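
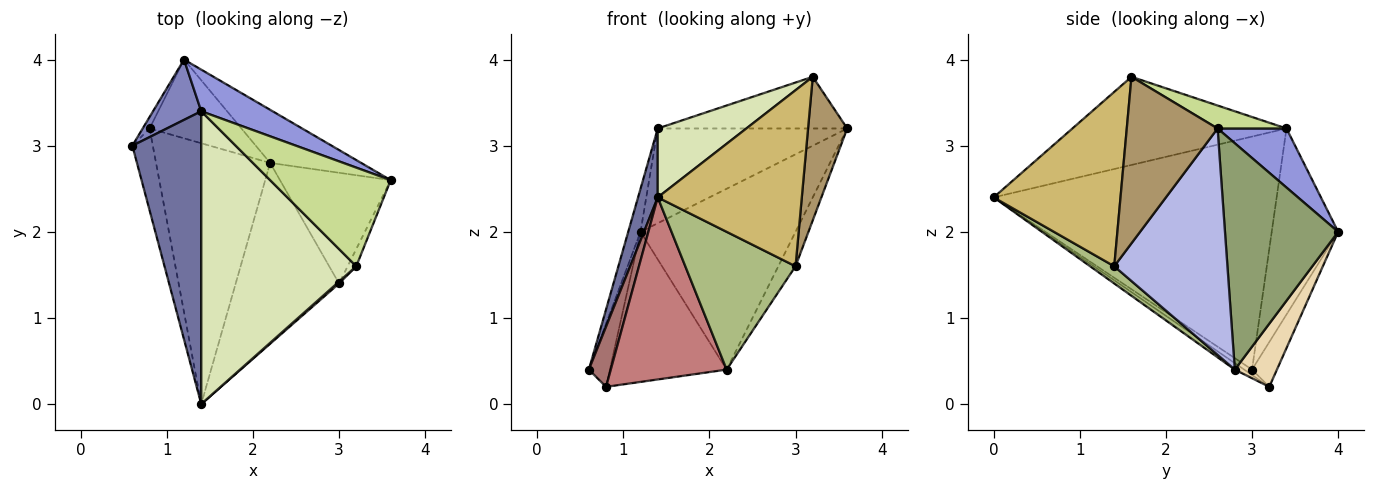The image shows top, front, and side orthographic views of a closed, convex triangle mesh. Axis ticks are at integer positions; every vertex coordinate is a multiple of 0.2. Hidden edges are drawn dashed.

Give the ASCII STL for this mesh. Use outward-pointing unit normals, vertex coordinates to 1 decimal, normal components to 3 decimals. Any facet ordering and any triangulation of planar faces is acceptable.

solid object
 facet normal -0.957 -0.067 0.283
  outer loop
   vertex 1.4 3.4 3.2
   vertex 0.6 3.0 0.4
   vertex 1.4 0.0 2.4
  endloop
 endfacet
 facet normal -0.953 0.176 0.247
  outer loop
   vertex 1.4 3.4 3.2
   vertex 1.2 4.0 2.0
   vertex 0.6 3.0 0.4
  endloop
 endfacet
 facet normal 0.316 0.869 0.382
  outer loop
   vertex 1.4 3.4 3.2
   vertex 3.6 2.6 3.2
   vertex 1.2 4.0 2.0
  endloop
 endfacet
 facet normal 0.890 0.135 -0.435
  outer loop
   vertex 2.2 2.8 0.4
   vertex 3.6 2.6 3.2
   vertex 3.0 1.4 1.6
  endloop
 endfacet
 facet normal 0.574 0.786 -0.231
  outer loop
   vertex 2.2 2.8 0.4
   vertex 1.2 4.0 2.0
   vertex 3.6 2.6 3.2
  endloop
 endfacet
 facet normal 0.131 -0.601 -0.789
  outer loop
   vertex 2.2 2.8 0.4
   vertex 3.0 1.4 1.6
   vertex 1.4 0.0 2.4
  endloop
 endfacet
 facet normal 0.166 0.458 0.873
  outer loop
   vertex 3.2 1.6 3.8
   vertex 3.6 2.6 3.2
   vertex 1.4 3.4 3.2
  endloop
 endfacet
 facet normal -0.484 -0.200 0.852
  outer loop
   vertex 3.2 1.6 3.8
   vertex 1.4 3.4 3.2
   vertex 1.4 0.0 2.4
  endloop
 endfacet
 facet normal 0.917 -0.395 -0.047
  outer loop
   vertex 3.2 1.6 3.8
   vertex 3.0 1.4 1.6
   vertex 3.6 2.6 3.2
  endloop
 endfacet
 facet normal 0.661 -0.751 0.008
  outer loop
   vertex 3.2 1.6 3.8
   vertex 1.4 0.0 2.4
   vertex 3.0 1.4 1.6
  endloop
 endfacet
 facet normal -0.758 0.642 -0.117
  outer loop
   vertex 0.8 3.2 0.2
   vertex 0.6 3.0 0.4
   vertex 1.2 4.0 2.0
  endloop
 endfacet
 facet normal 0.304 0.844 -0.443
  outer loop
   vertex 0.8 3.2 0.2
   vertex 1.2 4.0 2.0
   vertex 2.2 2.8 0.4
  endloop
 endfacet
 facet normal -0.207 -0.580 -0.788
  outer loop
   vertex 0.8 3.2 0.2
   vertex 1.4 0.0 2.4
   vertex 0.6 3.0 0.4
  endloop
 endfacet
 facet normal -0.046 -0.572 -0.819
  outer loop
   vertex 0.8 3.2 0.2
   vertex 2.2 2.8 0.4
   vertex 1.4 0.0 2.4
  endloop
 endfacet
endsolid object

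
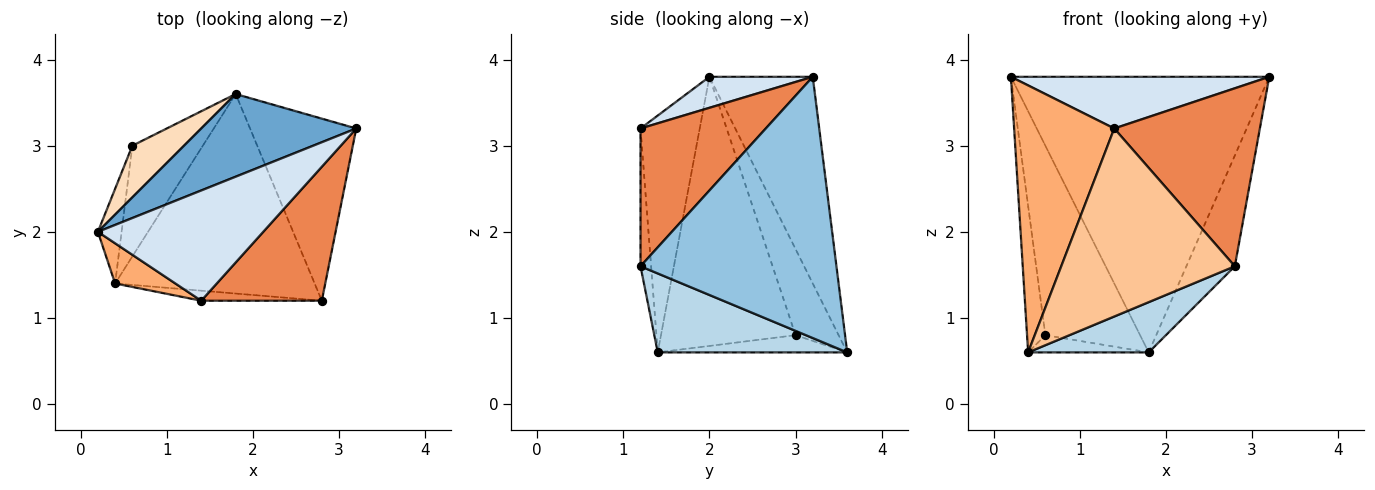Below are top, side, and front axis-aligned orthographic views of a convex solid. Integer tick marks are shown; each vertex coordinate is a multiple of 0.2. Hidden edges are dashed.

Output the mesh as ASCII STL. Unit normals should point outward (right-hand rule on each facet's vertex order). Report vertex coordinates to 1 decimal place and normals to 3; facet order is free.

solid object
 facet normal -0.358 0.894 0.268
  outer loop
   vertex 1.8 3.6 0.6
   vertex 0.2 2.0 3.8
   vertex 3.2 3.2 3.8
  endloop
 endfacet
 facet normal 0.903 0.223 -0.367
  outer loop
   vertex 1.8 3.6 0.6
   vertex 3.2 3.2 3.8
   vertex 2.8 1.2 1.6
  endloop
 endfacet
 facet normal 0.358 -0.228 -0.905
  outer loop
   vertex 0.4 1.4 0.6
   vertex 1.8 3.6 0.6
   vertex 2.8 1.2 1.6
  endloop
 endfacet
 facet normal 0.167 -0.418 0.893
  outer loop
   vertex 1.4 1.2 3.2
   vertex 3.2 3.2 3.8
   vertex 0.2 2.0 3.8
  endloop
 endfacet
 facet normal 0.566 -0.658 0.496
  outer loop
   vertex 1.4 1.2 3.2
   vertex 2.8 1.2 1.6
   vertex 3.2 3.2 3.8
  endloop
 endfacet
 facet normal -0.505 -0.854 0.128
  outer loop
   vertex 1.4 1.2 3.2
   vertex 0.2 2.0 3.8
   vertex 0.4 1.4 0.6
  endloop
 endfacet
 facet normal -0.061 -0.997 -0.053
  outer loop
   vertex 1.4 1.2 3.2
   vertex 0.4 1.4 0.6
   vertex 2.8 1.2 1.6
  endloop
 endfacet
 facet normal -0.402 0.884 0.241
  outer loop
   vertex 0.6 3.0 0.8
   vertex 0.2 2.0 3.8
   vertex 1.8 3.6 0.6
  endloop
 endfacet
 facet normal -0.987 0.134 -0.087
  outer loop
   vertex 0.6 3.0 0.8
   vertex 0.4 1.4 0.6
   vertex 0.2 2.0 3.8
  endloop
 endfacet
 facet normal -0.235 0.149 -0.960
  outer loop
   vertex 0.6 3.0 0.8
   vertex 1.8 3.6 0.6
   vertex 0.4 1.4 0.6
  endloop
 endfacet
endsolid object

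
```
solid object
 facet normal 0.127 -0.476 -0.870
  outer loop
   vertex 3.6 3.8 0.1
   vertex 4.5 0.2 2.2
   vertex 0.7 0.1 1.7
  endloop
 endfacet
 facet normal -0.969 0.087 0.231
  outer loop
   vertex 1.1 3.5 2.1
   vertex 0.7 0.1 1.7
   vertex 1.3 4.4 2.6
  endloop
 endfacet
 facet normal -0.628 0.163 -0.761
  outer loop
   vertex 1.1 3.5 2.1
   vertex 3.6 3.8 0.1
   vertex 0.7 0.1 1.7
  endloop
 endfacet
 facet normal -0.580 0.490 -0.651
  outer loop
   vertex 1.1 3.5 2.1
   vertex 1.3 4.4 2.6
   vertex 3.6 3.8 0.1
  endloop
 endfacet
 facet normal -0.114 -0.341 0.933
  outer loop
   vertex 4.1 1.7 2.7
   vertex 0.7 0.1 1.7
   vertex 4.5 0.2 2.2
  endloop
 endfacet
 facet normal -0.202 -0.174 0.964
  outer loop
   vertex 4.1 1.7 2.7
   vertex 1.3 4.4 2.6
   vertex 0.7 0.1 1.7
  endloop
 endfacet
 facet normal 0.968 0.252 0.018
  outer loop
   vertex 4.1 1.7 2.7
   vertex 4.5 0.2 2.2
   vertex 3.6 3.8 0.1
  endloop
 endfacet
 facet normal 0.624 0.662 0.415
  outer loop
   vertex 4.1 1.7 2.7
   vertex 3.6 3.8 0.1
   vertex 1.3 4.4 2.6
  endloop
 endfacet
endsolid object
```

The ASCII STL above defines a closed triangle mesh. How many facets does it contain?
8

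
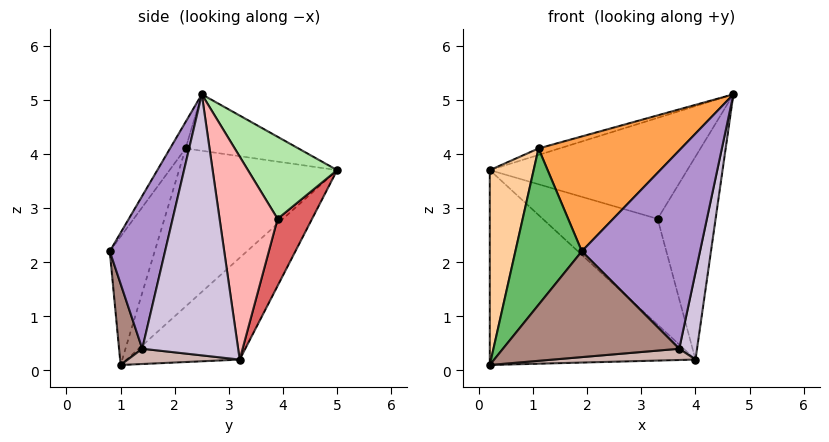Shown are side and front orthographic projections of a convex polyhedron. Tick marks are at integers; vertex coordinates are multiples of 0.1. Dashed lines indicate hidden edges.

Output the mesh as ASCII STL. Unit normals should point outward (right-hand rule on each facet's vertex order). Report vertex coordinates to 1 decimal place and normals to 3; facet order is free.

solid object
 facet normal -0.345 0.628 -0.698
  outer loop
   vertex 4.0 3.2 0.2
   vertex 0.2 1.0 0.1
   vertex 0.2 5.0 3.7
  endloop
 endfacet
 facet normal -0.271 0.050 0.961
  outer loop
   vertex 1.1 2.2 4.1
   vertex 4.7 2.5 5.1
   vertex 0.2 5.0 3.7
  endloop
 endfacet
 facet normal -0.089 -0.819 0.566
  outer loop
   vertex 1.1 2.2 4.1
   vertex 1.9 0.8 2.2
   vertex 4.7 2.5 5.1
  endloop
 endfacet
 facet normal -0.924 -0.256 0.285
  outer loop
   vertex 1.1 2.2 4.1
   vertex 0.2 5.0 3.7
   vertex 0.2 1.0 0.1
  endloop
 endfacet
 facet normal -0.525 -0.776 0.351
  outer loop
   vertex 1.1 2.2 4.1
   vertex 0.2 1.0 0.1
   vertex 1.9 0.8 2.2
  endloop
 endfacet
 facet normal 0.394 0.872 0.291
  outer loop
   vertex 3.3 3.9 2.8
   vertex 0.2 5.0 3.7
   vertex 4.7 2.5 5.1
  endloop
 endfacet
 facet normal 0.283 0.943 -0.178
  outer loop
   vertex 3.3 3.9 2.8
   vertex 4.0 3.2 0.2
   vertex 0.2 5.0 3.7
  endloop
 endfacet
 facet normal 0.707 0.707 0.000
  outer loop
   vertex 3.3 3.9 2.8
   vertex 4.7 2.5 5.1
   vertex 4.0 3.2 0.2
  endloop
 endfacet
 facet normal 0.421 -0.899 0.121
  outer loop
   vertex 3.7 1.4 0.4
   vertex 4.7 2.5 5.1
   vertex 1.9 0.8 2.2
  endloop
 endfacet
 facet normal 0.970 -0.180 -0.164
  outer loop
   vertex 3.7 1.4 0.4
   vertex 4.0 3.2 0.2
   vertex 4.7 2.5 5.1
  endloop
 endfacet
 facet normal 0.128 -0.972 -0.196
  outer loop
   vertex 3.7 1.4 0.4
   vertex 1.9 0.8 2.2
   vertex 0.2 1.0 0.1
  endloop
 endfacet
 facet normal 0.099 -0.126 -0.987
  outer loop
   vertex 3.7 1.4 0.4
   vertex 0.2 1.0 0.1
   vertex 4.0 3.2 0.2
  endloop
 endfacet
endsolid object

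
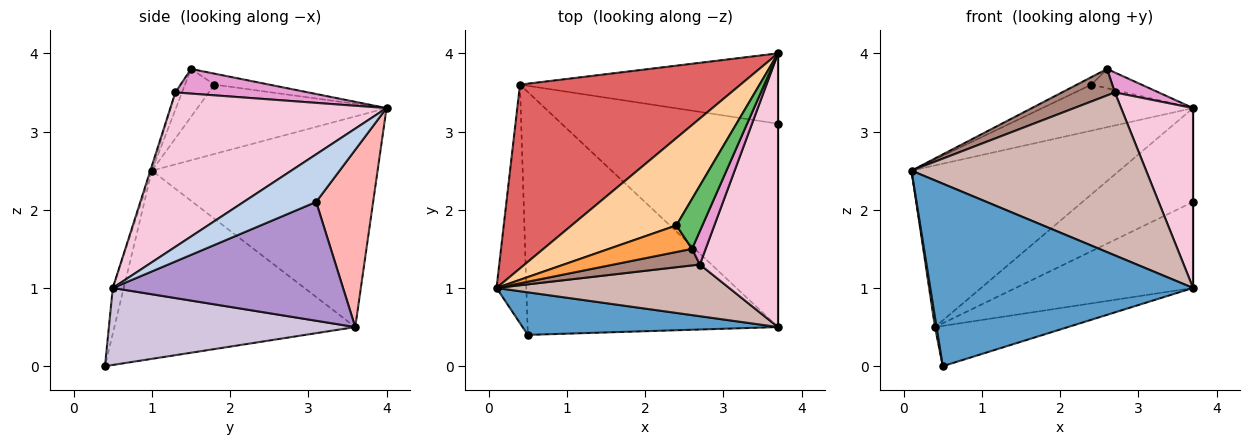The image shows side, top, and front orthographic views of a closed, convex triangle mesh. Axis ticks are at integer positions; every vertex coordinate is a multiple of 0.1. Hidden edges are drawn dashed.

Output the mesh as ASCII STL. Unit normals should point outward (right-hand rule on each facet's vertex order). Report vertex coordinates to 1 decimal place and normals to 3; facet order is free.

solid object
 facet normal -0.041 -0.973 0.227
  outer loop
   vertex 3.7 0.5 1.0
   vertex 0.1 1.0 2.5
   vertex 0.5 0.4 0.0
  endloop
 endfacet
 facet normal 1.000 0.000 0.000
  outer loop
   vertex 3.7 0.5 1.0
   vertex 3.7 3.1 2.1
   vertex 3.7 4.0 3.3
  endloop
 endfacet
 facet normal -0.485 0.238 0.842
  outer loop
   vertex 2.4 1.8 3.6
   vertex 0.1 1.0 2.5
   vertex 2.6 1.5 3.8
  endloop
 endfacet
 facet normal -0.505 0.403 0.763
  outer loop
   vertex 2.4 1.8 3.6
   vertex 3.7 4.0 3.3
   vertex 0.1 1.0 2.5
  endloop
 endfacet
 facet normal -0.366 0.335 0.868
  outer loop
   vertex 2.4 1.8 3.6
   vertex 2.6 1.5 3.8
   vertex 3.7 4.0 3.3
  endloop
 endfacet
 facet normal -0.988 -0.006 -0.156
  outer loop
   vertex 0.4 3.6 0.5
   vertex 0.5 0.4 0.0
   vertex 0.1 1.0 2.5
  endloop
 endfacet
 facet normal -0.583 0.537 0.610
  outer loop
   vertex 0.4 3.6 0.5
   vertex 0.1 1.0 2.5
   vertex 3.7 4.0 3.3
  endloop
 endfacet
 facet normal 0.381 0.740 -0.555
  outer loop
   vertex 0.4 3.6 0.5
   vertex 3.7 4.0 3.3
   vertex 3.7 3.1 2.1
  endloop
 endfacet
 facet normal 0.451 0.348 -0.822
  outer loop
   vertex 0.4 3.6 0.5
   vertex 3.7 3.1 2.1
   vertex 3.7 0.5 1.0
  endloop
 endfacet
 facet normal 0.290 0.157 -0.944
  outer loop
   vertex 0.4 3.6 0.5
   vertex 3.7 0.5 1.0
   vertex 0.5 0.4 0.0
  endloop
 endfacet
 facet normal -0.105 -0.843 0.527
  outer loop
   vertex 2.7 1.3 3.5
   vertex 2.6 1.5 3.8
   vertex 0.1 1.0 2.5
  endloop
 endfacet
 facet normal -0.006 -0.953 0.302
  outer loop
   vertex 2.7 1.3 3.5
   vertex 0.1 1.0 2.5
   vertex 3.7 0.5 1.0
  endloop
 endfacet
 facet normal 0.841 -0.277 0.465
  outer loop
   vertex 2.7 1.3 3.5
   vertex 3.7 4.0 3.3
   vertex 2.6 1.5 3.8
  endloop
 endfacet
 facet normal 0.855 -0.285 0.433
  outer loop
   vertex 2.7 1.3 3.5
   vertex 3.7 0.5 1.0
   vertex 3.7 4.0 3.3
  endloop
 endfacet
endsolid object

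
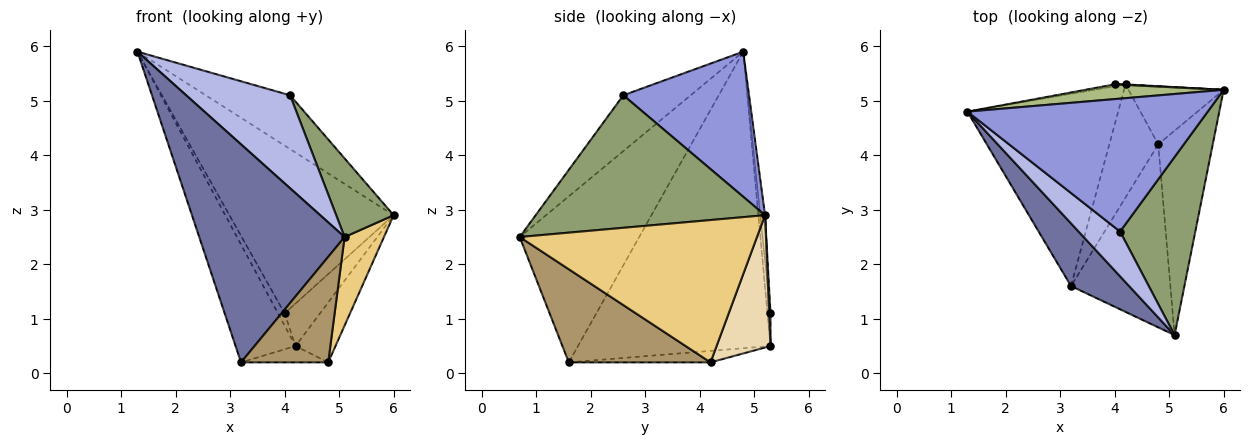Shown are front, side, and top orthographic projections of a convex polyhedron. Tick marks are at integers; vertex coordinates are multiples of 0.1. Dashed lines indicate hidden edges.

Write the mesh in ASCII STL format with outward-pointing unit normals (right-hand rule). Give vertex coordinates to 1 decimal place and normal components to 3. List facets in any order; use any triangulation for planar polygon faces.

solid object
 facet normal -0.620 -0.754 0.217
  outer loop
   vertex 3.2 1.6 0.2
   vertex 5.1 0.7 2.5
   vertex 1.3 4.8 5.9
  endloop
 endfacet
 facet normal -0.859 0.268 -0.437
  outer loop
   vertex 3.2 1.6 0.2
   vertex 1.3 4.8 5.9
   vertex 4.2 5.3 0.5
  endloop
 endfacet
 facet normal 0.488 0.327 0.809
  outer loop
   vertex 4.1 2.6 5.1
   vertex 6.0 5.2 2.9
   vertex 1.3 4.8 5.9
  endloop
 endfacet
 facet normal -0.504 -0.778 0.375
  outer loop
   vertex 4.1 2.6 5.1
   vertex 1.3 4.8 5.9
   vertex 5.1 0.7 2.5
  endloop
 endfacet
 facet normal 0.850 -0.213 0.482
  outer loop
   vertex 4.1 2.6 5.1
   vertex 5.1 0.7 2.5
   vertex 6.0 5.2 2.9
  endloop
 endfacet
 facet normal -0.029 0.996 0.087
  outer loop
   vertex 4.0 5.3 1.1
   vertex 1.3 4.8 5.9
   vertex 6.0 5.2 2.9
  endloop
 endfacet
 facet normal -0.410 0.902 -0.137
  outer loop
   vertex 4.0 5.3 1.1
   vertex 4.2 5.3 0.5
   vertex 1.3 4.8 5.9
  endloop
 endfacet
 facet normal 0.038 0.999 0.013
  outer loop
   vertex 4.0 5.3 1.1
   vertex 6.0 5.2 2.9
   vertex 4.2 5.3 0.5
  endloop
 endfacet
 facet normal 0.630 -0.388 -0.672
  outer loop
   vertex 4.8 4.2 0.2
   vertex 5.1 0.7 2.5
   vertex 3.2 1.6 0.2
  endloop
 endfacet
 facet normal -0.226 0.139 -0.964
  outer loop
   vertex 4.8 4.2 0.2
   vertex 3.2 1.6 0.2
   vertex 4.2 5.3 0.5
  endloop
 endfacet
 facet normal 0.923 -0.153 -0.353
  outer loop
   vertex 4.8 4.2 0.2
   vertex 6.0 5.2 2.9
   vertex 5.1 0.7 2.5
  endloop
 endfacet
 facet normal 0.696 0.516 -0.500
  outer loop
   vertex 4.8 4.2 0.2
   vertex 4.2 5.3 0.5
   vertex 6.0 5.2 2.9
  endloop
 endfacet
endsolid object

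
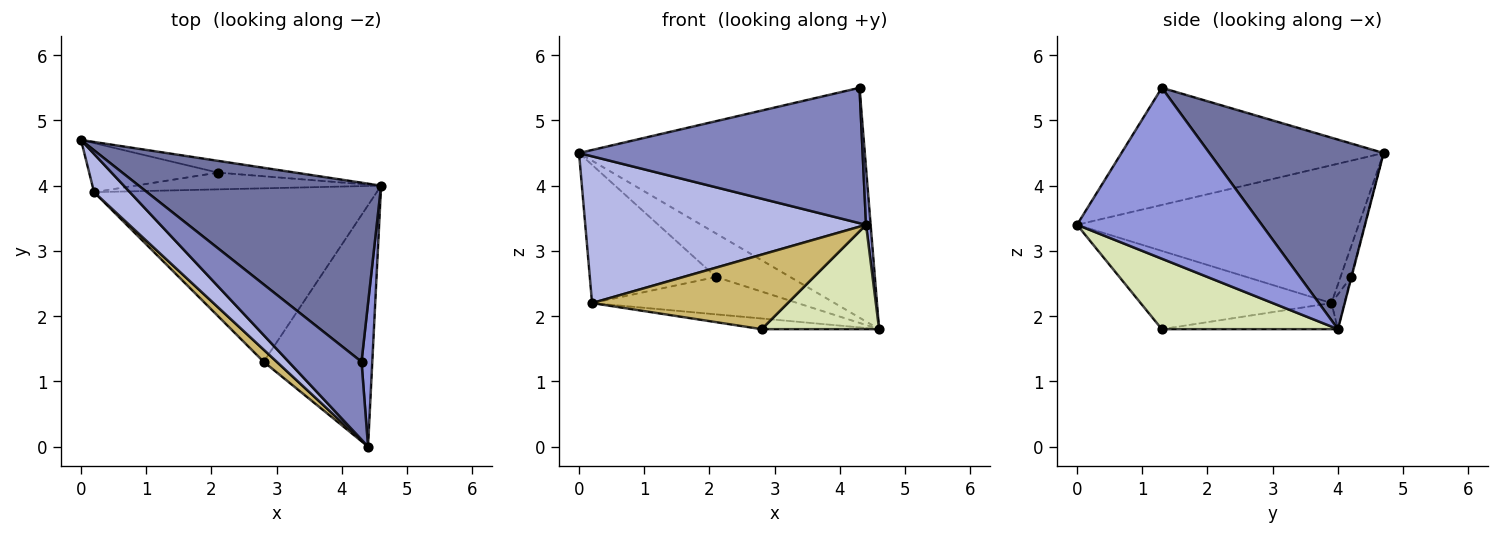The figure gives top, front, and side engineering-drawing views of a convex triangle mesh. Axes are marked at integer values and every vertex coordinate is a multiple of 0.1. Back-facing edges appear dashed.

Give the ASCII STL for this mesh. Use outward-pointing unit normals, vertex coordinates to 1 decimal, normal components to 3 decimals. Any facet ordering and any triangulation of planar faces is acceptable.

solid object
 facet normal 0.433 0.711 0.554
  outer loop
   vertex 4.3 1.3 5.5
   vertex 4.6 4.0 1.8
   vertex 0.0 4.7 4.5
  endloop
 endfacet
 facet normal -0.625 -0.676 0.389
  outer loop
   vertex 4.3 1.3 5.5
   vertex 0.0 4.7 4.5
   vertex 4.4 0.0 3.4
  endloop
 endfacet
 facet normal 0.998 -0.025 0.063
  outer loop
   vertex 4.3 1.3 5.5
   vertex 4.4 0.0 3.4
   vertex 4.6 4.0 1.8
  endloop
 endfacet
 facet normal -0.696 -0.694 0.181
  outer loop
   vertex 0.2 3.9 2.2
   vertex 4.4 0.0 3.4
   vertex 0.0 4.7 4.5
  endloop
 endfacet
 facet normal -0.006 0.965 -0.261
  outer loop
   vertex 2.1 4.2 2.6
   vertex 0.0 4.7 4.5
   vertex 4.6 4.0 1.8
  endloop
 endfacet
 facet normal -0.078 0.939 -0.334
  outer loop
   vertex 2.1 4.2 2.6
   vertex 0.2 3.9 2.2
   vertex 0.0 4.7 4.5
  endloop
 endfacet
 facet normal -0.058 0.911 -0.408
  outer loop
   vertex 2.1 4.2 2.6
   vertex 4.6 4.0 1.8
   vertex 0.2 3.9 2.2
  endloop
 endfacet
 facet normal 0.512 -0.341 -0.789
  outer loop
   vertex 2.8 1.3 1.8
   vertex 4.6 4.0 1.8
   vertex 4.4 0.0 3.4
  endloop
 endfacet
 facet normal -0.092 0.061 -0.994
  outer loop
   vertex 2.8 1.3 1.8
   vertex 0.2 3.9 2.2
   vertex 4.6 4.0 1.8
  endloop
 endfacet
 facet normal -0.693 -0.711 0.116
  outer loop
   vertex 2.8 1.3 1.8
   vertex 4.4 0.0 3.4
   vertex 0.2 3.9 2.2
  endloop
 endfacet
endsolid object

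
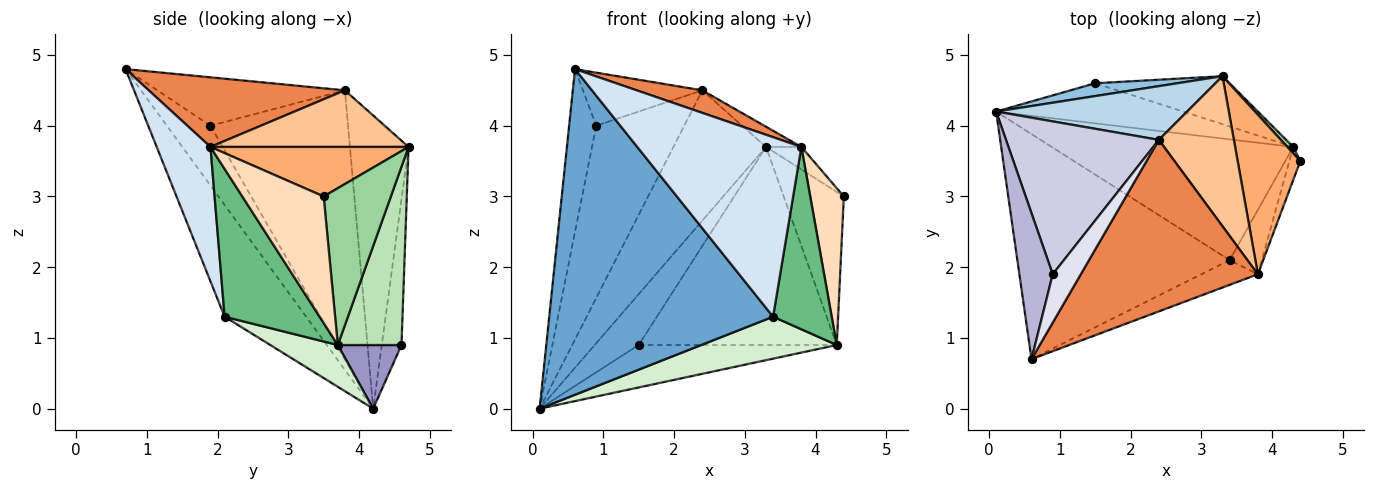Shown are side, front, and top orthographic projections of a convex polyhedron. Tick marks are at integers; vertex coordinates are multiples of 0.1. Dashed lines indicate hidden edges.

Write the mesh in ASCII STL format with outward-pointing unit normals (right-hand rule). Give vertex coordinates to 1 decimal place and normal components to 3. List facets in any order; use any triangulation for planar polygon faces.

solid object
 facet normal -0.287 -0.788 -0.545
  outer loop
   vertex 3.4 2.1 1.3
   vertex 0.6 0.7 4.8
   vertex 0.1 4.2 0.0
  endloop
 endfacet
 facet normal -0.398 0.889 0.224
  outer loop
   vertex 1.5 4.6 0.9
   vertex 0.1 4.2 0.0
   vertex 3.3 4.7 3.7
  endloop
 endfacet
 facet normal -0.505 0.798 0.329
  outer loop
   vertex 2.4 3.8 4.5
   vertex 3.3 4.7 3.7
   vertex 0.1 4.2 0.0
  endloop
 endfacet
 facet normal 0.309 -0.942 -0.130
  outer loop
   vertex 3.8 1.9 3.7
   vertex 0.6 0.7 4.8
   vertex 3.4 2.1 1.3
  endloop
 endfacet
 facet normal 0.363 -0.121 0.924
  outer loop
   vertex 3.8 1.9 3.7
   vertex 2.4 3.8 4.5
   vertex 0.6 0.7 4.8
  endloop
 endfacet
 facet normal 0.616 0.110 0.780
  outer loop
   vertex 3.8 1.9 3.7
   vertex 4.4 3.5 3.0
   vertex 3.3 4.7 3.7
  endloop
 endfacet
 facet normal 0.599 0.107 0.794
  outer loop
   vertex 3.8 1.9 3.7
   vertex 3.3 4.7 3.7
   vertex 2.4 3.8 4.5
  endloop
 endfacet
 facet normal 0.921 -0.381 -0.080
  outer loop
   vertex 4.3 3.7 0.9
   vertex 4.4 3.5 3.0
   vertex 3.8 1.9 3.7
  endloop
 endfacet
 facet normal 0.837 -0.516 -0.182
  outer loop
   vertex 4.3 3.7 0.9
   vertex 3.8 1.9 3.7
   vertex 3.4 2.1 1.3
  endloop
 endfacet
 facet normal 0.745 0.667 0.028
  outer loop
   vertex 4.3 3.7 0.9
   vertex 3.3 4.7 3.7
   vertex 4.4 3.5 3.0
  endloop
 endfacet
 facet normal 0.298 0.928 -0.225
  outer loop
   vertex 4.3 3.7 0.9
   vertex 1.5 4.6 0.9
   vertex 3.3 4.7 3.7
  endloop
 endfacet
 facet normal 0.161 -0.324 -0.932
  outer loop
   vertex 4.3 3.7 0.9
   vertex 3.4 2.1 1.3
   vertex 0.1 4.2 0.0
  endloop
 endfacet
 facet normal 0.228 0.708 -0.669
  outer loop
   vertex 4.3 3.7 0.9
   vertex 0.1 4.2 0.0
   vertex 1.5 4.6 0.9
  endloop
 endfacet
 facet normal -0.768 0.477 0.428
  outer loop
   vertex 0.9 1.9 4.0
   vertex 0.1 4.2 0.0
   vertex 0.6 0.7 4.8
  endloop
 endfacet
 facet normal -0.760 0.486 0.432
  outer loop
   vertex 0.9 1.9 4.0
   vertex 2.4 3.8 4.5
   vertex 0.1 4.2 0.0
  endloop
 endfacet
 facet normal -0.758 0.482 0.440
  outer loop
   vertex 0.9 1.9 4.0
   vertex 0.6 0.7 4.8
   vertex 2.4 3.8 4.5
  endloop
 endfacet
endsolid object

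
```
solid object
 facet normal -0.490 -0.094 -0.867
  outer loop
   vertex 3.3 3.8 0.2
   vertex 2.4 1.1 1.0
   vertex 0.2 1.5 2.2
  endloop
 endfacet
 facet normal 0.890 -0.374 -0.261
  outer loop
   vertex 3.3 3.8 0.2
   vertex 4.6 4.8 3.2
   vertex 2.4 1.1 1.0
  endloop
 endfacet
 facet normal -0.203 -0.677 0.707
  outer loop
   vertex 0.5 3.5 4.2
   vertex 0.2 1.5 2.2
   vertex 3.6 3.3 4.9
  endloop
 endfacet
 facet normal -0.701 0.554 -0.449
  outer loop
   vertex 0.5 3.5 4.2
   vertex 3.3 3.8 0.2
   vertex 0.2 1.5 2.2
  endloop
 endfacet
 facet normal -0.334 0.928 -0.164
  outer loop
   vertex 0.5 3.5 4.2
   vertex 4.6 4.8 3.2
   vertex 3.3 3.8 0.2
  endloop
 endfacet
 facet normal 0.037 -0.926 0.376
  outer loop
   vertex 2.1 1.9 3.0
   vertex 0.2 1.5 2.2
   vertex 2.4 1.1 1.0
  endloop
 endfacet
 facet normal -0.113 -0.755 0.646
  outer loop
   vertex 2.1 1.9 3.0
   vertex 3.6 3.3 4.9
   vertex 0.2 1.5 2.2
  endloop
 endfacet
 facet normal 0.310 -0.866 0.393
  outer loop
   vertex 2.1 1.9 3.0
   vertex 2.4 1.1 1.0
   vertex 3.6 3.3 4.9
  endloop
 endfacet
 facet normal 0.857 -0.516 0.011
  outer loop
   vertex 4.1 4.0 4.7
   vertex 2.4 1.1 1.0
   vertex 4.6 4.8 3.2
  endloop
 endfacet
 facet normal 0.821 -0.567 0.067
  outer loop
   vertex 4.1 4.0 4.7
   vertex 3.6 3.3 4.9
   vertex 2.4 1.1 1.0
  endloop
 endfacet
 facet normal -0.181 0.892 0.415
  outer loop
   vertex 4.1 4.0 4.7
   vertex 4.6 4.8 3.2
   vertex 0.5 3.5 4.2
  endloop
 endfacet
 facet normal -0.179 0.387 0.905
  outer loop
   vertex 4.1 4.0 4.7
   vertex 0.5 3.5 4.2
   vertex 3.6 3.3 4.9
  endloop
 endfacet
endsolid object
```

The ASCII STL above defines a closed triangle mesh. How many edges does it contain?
18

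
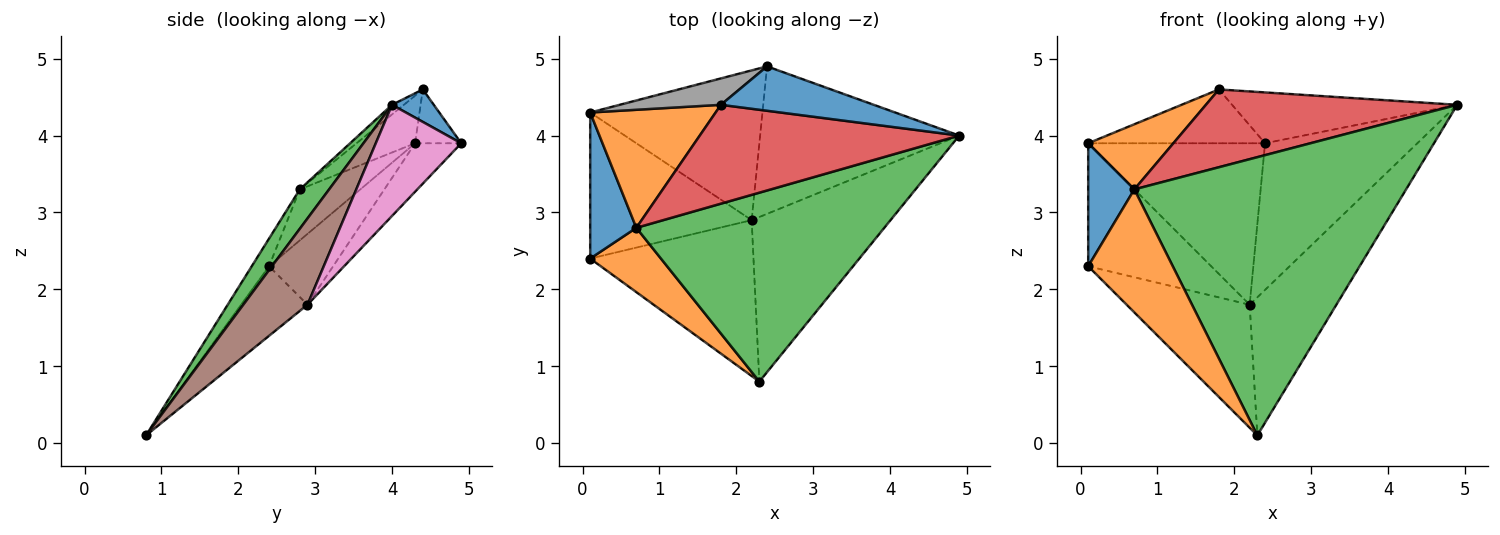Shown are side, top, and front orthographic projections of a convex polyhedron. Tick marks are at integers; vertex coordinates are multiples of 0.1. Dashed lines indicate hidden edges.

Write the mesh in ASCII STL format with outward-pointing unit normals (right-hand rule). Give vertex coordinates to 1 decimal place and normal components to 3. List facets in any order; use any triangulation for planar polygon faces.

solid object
 facet normal 0.138 0.746 0.651
  outer loop
   vertex 1.8 4.4 4.6
   vertex 4.9 4.0 4.4
   vertex 2.4 4.9 3.9
  endloop
 endfacet
 facet normal -0.178 -0.872 0.456
  outer loop
   vertex 0.7 2.8 3.3
   vertex 0.1 2.4 2.3
   vertex 2.3 0.8 0.1
  endloop
 endfacet
 facet normal 0.089 -0.824 0.559
  outer loop
   vertex 0.7 2.8 3.3
   vertex 2.3 0.8 0.1
   vertex 4.9 4.0 4.4
  endloop
 endfacet
 facet normal -0.029 -0.618 0.785
  outer loop
   vertex 0.7 2.8 3.3
   vertex 4.9 4.0 4.4
   vertex 1.8 4.4 4.6
  endloop
 endfacet
 facet normal -0.317 0.588 -0.744
  outer loop
   vertex 2.2 2.9 1.8
   vertex 2.3 0.8 0.1
   vertex 0.1 2.4 2.3
  endloop
 endfacet
 facet normal 0.430 0.580 -0.692
  outer loop
   vertex 2.2 2.9 1.8
   vertex 4.9 4.0 4.4
   vertex 2.3 0.8 0.1
  endloop
 endfacet
 facet normal 0.368 0.656 -0.659
  outer loop
   vertex 2.2 2.9 1.8
   vertex 2.4 4.9 3.9
   vertex 4.9 4.0 4.4
  endloop
 endfacet
 facet normal -0.228 0.874 0.429
  outer loop
   vertex 0.1 4.3 3.9
   vertex 1.8 4.4 4.6
   vertex 2.4 4.9 3.9
  endloop
 endfacet
 facet normal -0.318 0.611 -0.725
  outer loop
   vertex 0.1 4.3 3.9
   vertex 2.2 2.9 1.8
   vertex 0.1 2.4 2.3
  endloop
 endfacet
 facet normal -0.188 0.720 -0.668
  outer loop
   vertex 0.1 4.3 3.9
   vertex 2.4 4.9 3.9
   vertex 2.2 2.9 1.8
  endloop
 endfacet
 facet normal -0.646 -0.492 0.584
  outer loop
   vertex 0.1 4.3 3.9
   vertex 0.1 2.4 2.3
   vertex 0.7 2.8 3.3
  endloop
 endfacet
 facet normal -0.315 -0.458 0.831
  outer loop
   vertex 0.1 4.3 3.9
   vertex 0.7 2.8 3.3
   vertex 1.8 4.4 4.6
  endloop
 endfacet
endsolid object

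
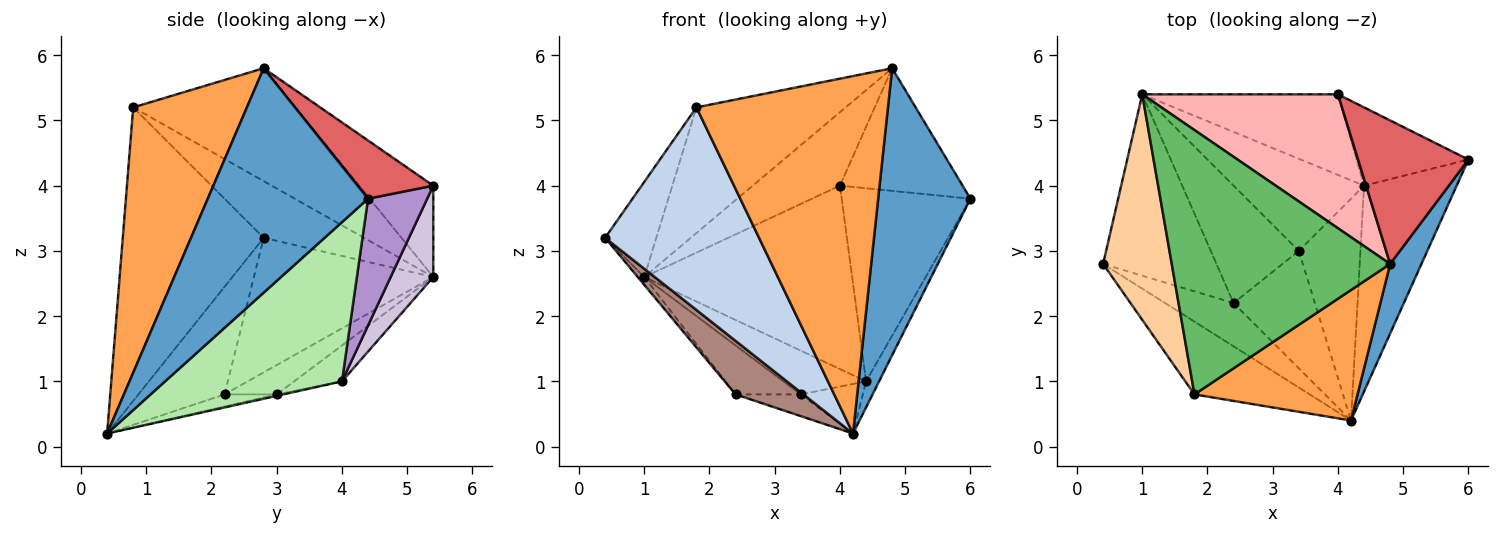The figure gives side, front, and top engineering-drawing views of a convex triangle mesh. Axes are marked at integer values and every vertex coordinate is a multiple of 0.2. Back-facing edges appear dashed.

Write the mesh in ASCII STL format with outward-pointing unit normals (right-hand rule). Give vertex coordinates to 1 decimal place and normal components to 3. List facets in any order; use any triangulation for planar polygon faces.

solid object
 facet normal 0.860 -0.495 0.120
  outer loop
   vertex 4.8 2.8 5.8
   vertex 4.2 0.4 0.2
   vertex 6.0 4.4 3.8
  endloop
 endfacet
 facet normal -0.653 -0.713 -0.256
  outer loop
   vertex 1.8 0.8 5.2
   vertex 0.4 2.8 3.2
   vertex 4.2 0.4 0.2
  endloop
 endfacet
 facet normal 0.487 -0.820 0.299
  outer loop
   vertex 1.8 0.8 5.2
   vertex 4.2 0.4 0.2
   vertex 4.8 2.8 5.8
  endloop
 endfacet
 facet normal -0.606 0.309 0.733
  outer loop
   vertex 1.0 5.4 2.6
   vertex 0.4 2.8 3.2
   vertex 1.8 0.8 5.2
  endloop
 endfacet
 facet normal -0.423 0.389 0.818
  outer loop
   vertex 1.0 5.4 2.6
   vertex 1.8 0.8 5.2
   vertex 4.8 2.8 5.8
  endloop
 endfacet
 facet normal 0.863 0.064 -0.502
  outer loop
   vertex 4.4 4.0 1.0
   vertex 6.0 4.4 3.8
   vertex 4.2 0.4 0.2
  endloop
 endfacet
 facet normal 0.372 0.603 0.706
  outer loop
   vertex 4.0 5.4 4.0
   vertex 4.8 2.8 5.8
   vertex 6.0 4.4 3.8
  endloop
 endfacet
 facet normal -0.379 0.445 0.811
  outer loop
   vertex 4.0 5.4 4.0
   vertex 1.0 5.4 2.6
   vertex 4.8 2.8 5.8
  endloop
 endfacet
 facet normal 0.392 0.853 -0.346
  outer loop
   vertex 4.0 5.4 4.0
   vertex 6.0 4.4 3.8
   vertex 4.4 4.0 1.0
  endloop
 endfacet
 facet normal 0.184 0.900 -0.395
  outer loop
   vertex 4.0 5.4 4.0
   vertex 4.4 4.0 1.0
   vertex 1.0 5.4 2.6
  endloop
 endfacet
 facet normal -0.703 -0.554 -0.447
  outer loop
   vertex 2.4 2.2 0.8
   vertex 4.2 0.4 0.2
   vertex 0.4 2.8 3.2
  endloop
 endfacet
 facet normal -0.764 0.028 -0.644
  outer loop
   vertex 2.4 2.2 0.8
   vertex 0.4 2.8 3.2
   vertex 1.0 5.4 2.6
  endloop
 endfacet
 facet normal -0.241 0.416 -0.877
  outer loop
   vertex 3.4 3.0 0.8
   vertex 1.0 5.4 2.6
   vertex 4.4 4.0 1.0
  endloop
 endfacet
 facet normal -0.294 0.368 -0.882
  outer loop
   vertex 3.4 3.0 0.8
   vertex 2.4 2.2 0.8
   vertex 1.0 5.4 2.6
  endloop
 endfacet
 facet normal -0.023 0.218 -0.976
  outer loop
   vertex 3.4 3.0 0.8
   vertex 4.4 4.0 1.0
   vertex 4.2 0.4 0.2
  endloop
 endfacet
 facet normal -0.144 0.180 -0.973
  outer loop
   vertex 3.4 3.0 0.8
   vertex 4.2 0.4 0.2
   vertex 2.4 2.2 0.8
  endloop
 endfacet
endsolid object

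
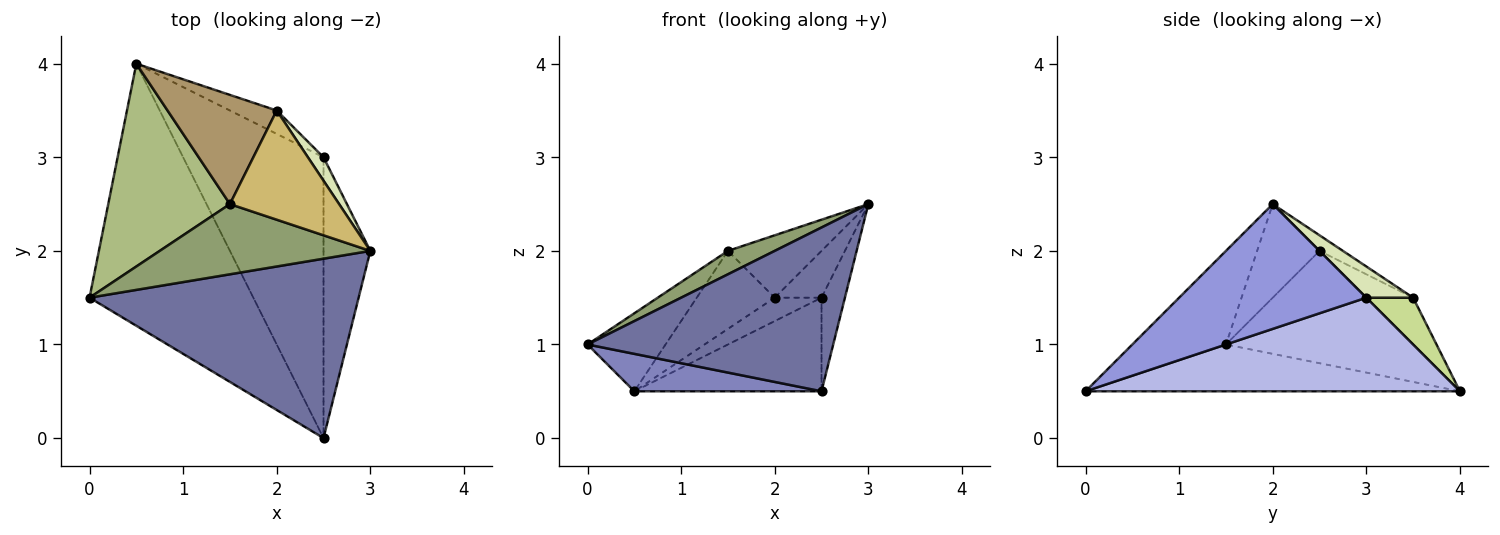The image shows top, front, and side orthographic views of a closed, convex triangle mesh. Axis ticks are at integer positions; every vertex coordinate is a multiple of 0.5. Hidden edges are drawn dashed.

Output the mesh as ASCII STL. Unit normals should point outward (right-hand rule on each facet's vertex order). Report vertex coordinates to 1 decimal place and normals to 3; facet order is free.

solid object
 facet normal -0.249 -0.653 0.715
  outer loop
   vertex 2.5 0.0 0.5
   vertex 3.0 2.0 2.5
   vertex 0.0 1.5 1.0
  endloop
 endfacet
 facet normal -0.272 -0.136 -0.953
  outer loop
   vertex 2.5 0.0 0.5
   vertex 0.0 1.5 1.0
   vertex 0.5 4.0 0.5
  endloop
 endfacet
 facet normal 0.930 0.116 -0.349
  outer loop
   vertex 2.5 3.0 1.5
   vertex 3.0 2.0 2.5
   vertex 2.5 0.0 0.5
  endloop
 endfacet
 facet normal 0.535 0.267 -0.802
  outer loop
   vertex 2.5 3.0 1.5
   vertex 2.5 0.0 0.5
   vertex 0.5 4.0 0.5
  endloop
 endfacet
 facet normal -0.389 -0.291 0.874
  outer loop
   vertex 1.5 2.5 2.0
   vertex 0.0 1.5 1.0
   vertex 3.0 2.0 2.5
  endloop
 endfacet
 facet normal -0.653 0.272 0.707
  outer loop
   vertex 1.5 2.5 2.0
   vertex 0.5 4.0 0.5
   vertex 0.0 1.5 1.0
  endloop
 endfacet
 facet normal 0.577 0.577 -0.577
  outer loop
   vertex 2.0 3.5 1.5
   vertex 2.5 3.0 1.5
   vertex 0.5 4.0 0.5
  endloop
 endfacet
 facet normal 0.667 0.667 0.333
  outer loop
   vertex 2.0 3.5 1.5
   vertex 3.0 2.0 2.5
   vertex 2.5 3.0 1.5
  endloop
 endfacet
 facet normal -0.329 0.549 0.768
  outer loop
   vertex 2.0 3.5 1.5
   vertex 0.5 4.0 0.5
   vertex 1.5 2.5 2.0
  endloop
 endfacet
 facet normal -0.123 0.492 0.862
  outer loop
   vertex 2.0 3.5 1.5
   vertex 1.5 2.5 2.0
   vertex 3.0 2.0 2.5
  endloop
 endfacet
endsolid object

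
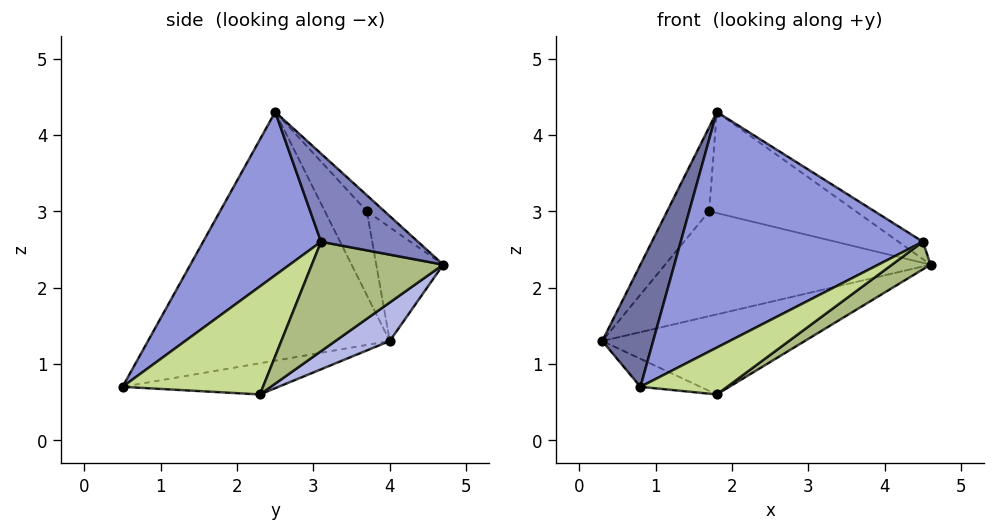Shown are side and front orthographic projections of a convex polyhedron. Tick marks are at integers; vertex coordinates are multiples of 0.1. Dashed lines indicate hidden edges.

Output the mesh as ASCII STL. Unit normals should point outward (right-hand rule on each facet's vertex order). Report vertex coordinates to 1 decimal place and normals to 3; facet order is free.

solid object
 facet normal -0.913 -0.192 0.360
  outer loop
   vertex 1.8 2.5 4.3
   vertex 0.3 4.0 1.3
   vertex 0.8 0.5 0.7
  endloop
 endfacet
 facet normal 0.508 0.128 0.852
  outer loop
   vertex 4.5 3.1 2.6
   vertex 4.6 4.7 2.3
   vertex 1.8 2.5 4.3
  endloop
 endfacet
 facet normal 0.409 -0.841 0.354
  outer loop
   vertex 4.5 3.1 2.6
   vertex 1.8 2.5 4.3
   vertex 0.8 0.5 0.7
  endloop
 endfacet
 facet normal 0.126 0.471 -0.873
  outer loop
   vertex 1.8 2.3 0.6
   vertex 0.3 4.0 1.3
   vertex 4.6 4.7 2.3
  endloop
 endfacet
 facet normal -0.307 0.118 -0.944
  outer loop
   vertex 1.8 2.3 0.6
   vertex 0.8 0.5 0.7
   vertex 0.3 4.0 1.3
  endloop
 endfacet
 facet normal 0.620 -0.182 -0.764
  outer loop
   vertex 1.8 2.3 0.6
   vertex 4.6 4.7 2.3
   vertex 4.5 3.1 2.6
  endloop
 endfacet
 facet normal 0.620 -0.383 -0.685
  outer loop
   vertex 1.8 2.3 0.6
   vertex 4.5 3.1 2.6
   vertex 0.8 0.5 0.7
  endloop
 endfacet
 facet normal -0.229 0.909 0.349
  outer loop
   vertex 1.7 3.7 3.0
   vertex 4.6 4.7 2.3
   vertex 0.3 4.0 1.3
  endloop
 endfacet
 facet normal -0.577 0.577 0.577
  outer loop
   vertex 1.7 3.7 3.0
   vertex 0.3 4.0 1.3
   vertex 1.8 2.5 4.3
  endloop
 endfacet
 facet normal -0.087 0.729 0.679
  outer loop
   vertex 1.7 3.7 3.0
   vertex 1.8 2.5 4.3
   vertex 4.6 4.7 2.3
  endloop
 endfacet
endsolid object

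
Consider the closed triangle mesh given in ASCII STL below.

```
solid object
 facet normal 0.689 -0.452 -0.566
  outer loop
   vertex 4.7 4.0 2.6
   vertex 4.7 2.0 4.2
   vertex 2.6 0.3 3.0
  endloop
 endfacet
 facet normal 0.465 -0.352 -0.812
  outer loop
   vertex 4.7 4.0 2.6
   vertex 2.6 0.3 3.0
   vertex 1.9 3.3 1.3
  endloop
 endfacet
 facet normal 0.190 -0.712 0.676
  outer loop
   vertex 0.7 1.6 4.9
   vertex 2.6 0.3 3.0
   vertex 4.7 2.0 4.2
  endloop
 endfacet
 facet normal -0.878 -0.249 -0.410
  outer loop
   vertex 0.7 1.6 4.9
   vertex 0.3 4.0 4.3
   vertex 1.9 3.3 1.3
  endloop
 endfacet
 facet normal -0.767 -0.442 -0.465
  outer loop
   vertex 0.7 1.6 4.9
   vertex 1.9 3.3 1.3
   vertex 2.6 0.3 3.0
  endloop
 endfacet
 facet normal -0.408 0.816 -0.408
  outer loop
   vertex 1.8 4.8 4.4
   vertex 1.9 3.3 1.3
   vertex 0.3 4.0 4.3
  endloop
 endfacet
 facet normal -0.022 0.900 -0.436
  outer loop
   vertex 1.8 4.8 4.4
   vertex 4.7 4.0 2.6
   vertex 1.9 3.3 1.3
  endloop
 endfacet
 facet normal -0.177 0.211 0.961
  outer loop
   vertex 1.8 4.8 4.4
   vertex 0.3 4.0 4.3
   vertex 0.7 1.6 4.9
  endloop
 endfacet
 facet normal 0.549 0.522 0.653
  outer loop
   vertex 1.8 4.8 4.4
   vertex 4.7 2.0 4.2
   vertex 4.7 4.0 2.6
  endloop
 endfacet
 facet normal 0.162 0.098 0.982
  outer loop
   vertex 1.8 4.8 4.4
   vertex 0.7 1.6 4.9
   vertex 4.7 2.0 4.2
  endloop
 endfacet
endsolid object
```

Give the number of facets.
10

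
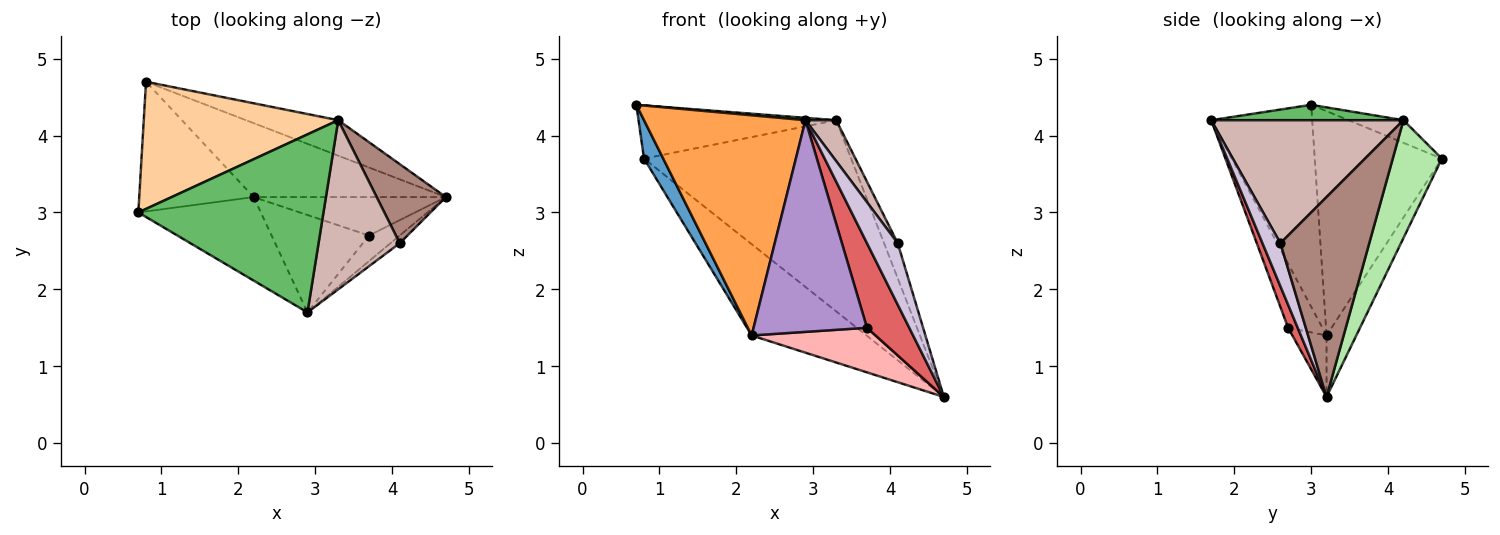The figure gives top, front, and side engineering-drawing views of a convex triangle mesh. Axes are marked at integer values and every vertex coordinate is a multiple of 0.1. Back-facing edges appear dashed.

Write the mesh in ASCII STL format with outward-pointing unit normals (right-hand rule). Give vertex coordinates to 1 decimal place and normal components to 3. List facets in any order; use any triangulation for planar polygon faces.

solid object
 facet normal -0.883 -0.133 -0.450
  outer loop
   vertex 2.2 3.2 1.4
   vertex 0.7 3.0 4.4
   vertex 0.8 4.7 3.7
  endloop
 endfacet
 facet normal -0.197 0.762 -0.617
  outer loop
   vertex 2.2 3.2 1.4
   vertex 0.8 4.7 3.7
   vertex 4.7 3.2 0.6
  endloop
 endfacet
 facet normal -0.505 -0.807 -0.306
  outer loop
   vertex 2.2 3.2 1.4
   vertex 2.9 1.7 4.2
   vertex 0.7 3.0 4.4
  endloop
 endfacet
 facet normal -0.107 0.384 0.917
  outer loop
   vertex 3.3 4.2 4.2
   vertex 0.8 4.7 3.7
   vertex 0.7 3.0 4.4
  endloop
 endfacet
 facet normal 0.083 -0.013 0.996
  outer loop
   vertex 3.3 4.2 4.2
   vertex 0.7 3.0 4.4
   vertex 2.9 1.7 4.2
  endloop
 endfacet
 facet normal 0.227 0.958 -0.178
  outer loop
   vertex 3.3 4.2 4.2
   vertex 4.7 3.2 0.6
   vertex 0.8 4.7 3.7
  endloop
 endfacet
 facet normal 0.213 -0.935 -0.283
  outer loop
   vertex 3.7 2.7 1.5
   vertex 4.7 3.2 0.6
   vertex 2.9 1.7 4.2
  endloop
 endfacet
 facet normal -0.205 -0.741 -0.639
  outer loop
   vertex 3.7 2.7 1.5
   vertex 2.2 3.2 1.4
   vertex 4.7 3.2 0.6
  endloop
 endfacet
 facet normal -0.265 -0.876 -0.403
  outer loop
   vertex 3.7 2.7 1.5
   vertex 2.9 1.7 4.2
   vertex 2.2 3.2 1.4
  endloop
 endfacet
 facet normal 0.501 -0.859 -0.107
  outer loop
   vertex 4.1 2.6 2.6
   vertex 2.9 1.7 4.2
   vertex 4.7 3.2 0.6
  endloop
 endfacet
 facet normal 0.935 0.144 0.324
  outer loop
   vertex 4.1 2.6 2.6
   vertex 4.7 3.2 0.6
   vertex 3.3 4.2 4.2
  endloop
 endfacet
 facet normal 0.827 -0.132 0.546
  outer loop
   vertex 4.1 2.6 2.6
   vertex 3.3 4.2 4.2
   vertex 2.9 1.7 4.2
  endloop
 endfacet
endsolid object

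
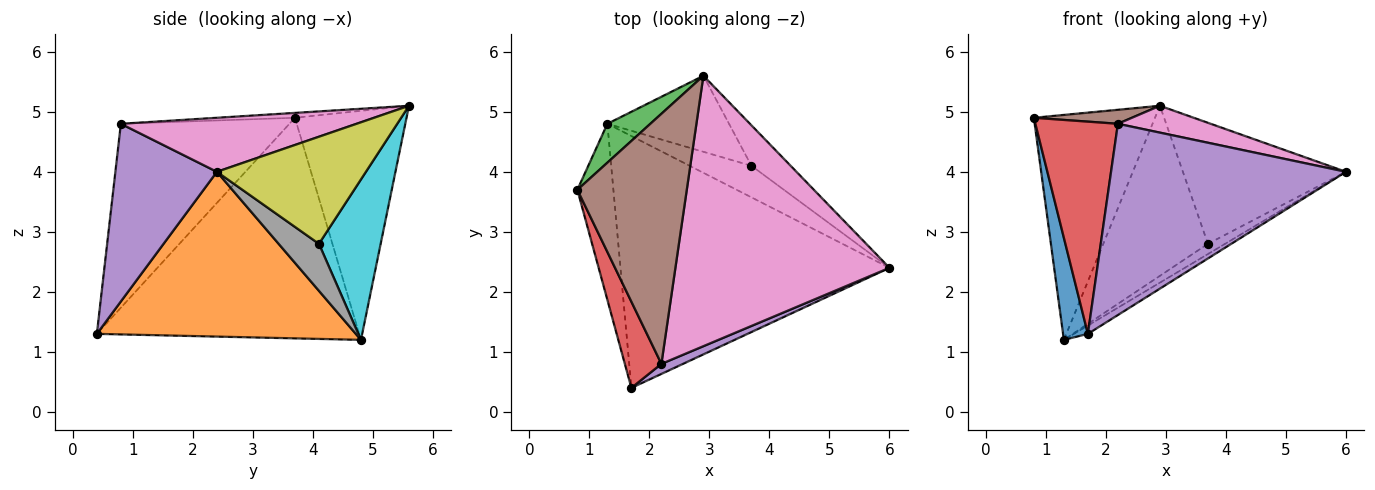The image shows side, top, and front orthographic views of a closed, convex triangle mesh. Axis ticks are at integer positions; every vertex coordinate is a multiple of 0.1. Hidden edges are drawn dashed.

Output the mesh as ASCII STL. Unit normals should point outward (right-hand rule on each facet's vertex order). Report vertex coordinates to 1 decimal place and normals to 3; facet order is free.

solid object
 facet normal -0.983 -0.093 -0.160
  outer loop
   vertex 1.3 4.8 1.2
   vertex 1.7 0.4 1.3
   vertex 0.8 3.7 4.9
  endloop
 endfacet
 facet normal 0.522 0.028 -0.852
  outer loop
   vertex 1.3 4.8 1.2
   vertex 6.0 2.4 4.0
   vertex 1.7 0.4 1.3
  endloop
 endfacet
 facet normal -0.672 0.730 0.126
  outer loop
   vertex 2.9 5.6 5.1
   vertex 1.3 4.8 1.2
   vertex 0.8 3.7 4.9
  endloop
 endfacet
 facet normal -0.884 -0.433 0.176
  outer loop
   vertex 2.2 0.8 4.8
   vertex 0.8 3.7 4.9
   vertex 1.7 0.4 1.3
  endloop
 endfacet
 facet normal 0.396 -0.917 0.048
  outer loop
   vertex 2.2 0.8 4.8
   vertex 1.7 0.4 1.3
   vertex 6.0 2.4 4.0
  endloop
 endfacet
 facet normal -0.044 -0.056 0.997
  outer loop
   vertex 2.2 0.8 4.8
   vertex 2.9 5.6 5.1
   vertex 0.8 3.7 4.9
  endloop
 endfacet
 facet normal 0.244 -0.096 0.965
  outer loop
   vertex 2.2 0.8 4.8
   vertex 6.0 2.4 4.0
   vertex 2.9 5.6 5.1
  endloop
 endfacet
 facet normal 0.586 0.250 -0.771
  outer loop
   vertex 3.7 4.1 2.8
   vertex 6.0 2.4 4.0
   vertex 1.3 4.8 1.2
  endloop
 endfacet
 facet normal 0.655 0.717 -0.240
  outer loop
   vertex 3.7 4.1 2.8
   vertex 2.9 5.6 5.1
   vertex 6.0 2.4 4.0
  endloop
 endfacet
 facet normal 0.474 0.804 -0.359
  outer loop
   vertex 3.7 4.1 2.8
   vertex 1.3 4.8 1.2
   vertex 2.9 5.6 5.1
  endloop
 endfacet
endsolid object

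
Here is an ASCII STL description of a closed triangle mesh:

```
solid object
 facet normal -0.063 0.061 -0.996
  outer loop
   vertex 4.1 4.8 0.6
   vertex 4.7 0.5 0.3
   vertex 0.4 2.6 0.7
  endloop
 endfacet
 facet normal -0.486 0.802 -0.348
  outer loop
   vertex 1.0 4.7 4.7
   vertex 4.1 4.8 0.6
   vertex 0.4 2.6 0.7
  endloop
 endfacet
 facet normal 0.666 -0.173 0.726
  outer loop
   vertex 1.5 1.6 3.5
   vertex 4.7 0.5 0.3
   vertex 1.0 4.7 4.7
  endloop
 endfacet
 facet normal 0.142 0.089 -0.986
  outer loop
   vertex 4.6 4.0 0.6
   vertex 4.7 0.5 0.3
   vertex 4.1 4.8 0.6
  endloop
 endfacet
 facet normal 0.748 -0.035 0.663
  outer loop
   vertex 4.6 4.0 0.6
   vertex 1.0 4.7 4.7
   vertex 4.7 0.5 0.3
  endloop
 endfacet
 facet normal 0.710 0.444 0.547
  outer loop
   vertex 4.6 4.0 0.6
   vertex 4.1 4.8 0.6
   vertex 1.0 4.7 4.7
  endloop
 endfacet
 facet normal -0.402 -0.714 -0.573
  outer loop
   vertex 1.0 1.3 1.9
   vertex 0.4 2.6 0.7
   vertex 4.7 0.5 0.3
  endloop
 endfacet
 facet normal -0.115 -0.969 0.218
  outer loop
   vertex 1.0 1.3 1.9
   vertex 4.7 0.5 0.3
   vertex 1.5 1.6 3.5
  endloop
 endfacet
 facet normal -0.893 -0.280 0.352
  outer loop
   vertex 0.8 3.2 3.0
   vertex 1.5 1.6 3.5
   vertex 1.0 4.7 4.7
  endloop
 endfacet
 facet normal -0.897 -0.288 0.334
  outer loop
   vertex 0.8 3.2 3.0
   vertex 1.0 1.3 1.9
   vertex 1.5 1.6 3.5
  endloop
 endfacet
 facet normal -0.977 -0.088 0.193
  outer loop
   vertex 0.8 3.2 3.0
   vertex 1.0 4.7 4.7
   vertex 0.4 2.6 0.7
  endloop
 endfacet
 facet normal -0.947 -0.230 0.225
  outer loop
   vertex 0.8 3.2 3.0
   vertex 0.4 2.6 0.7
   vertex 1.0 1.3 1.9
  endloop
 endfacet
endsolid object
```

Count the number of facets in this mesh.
12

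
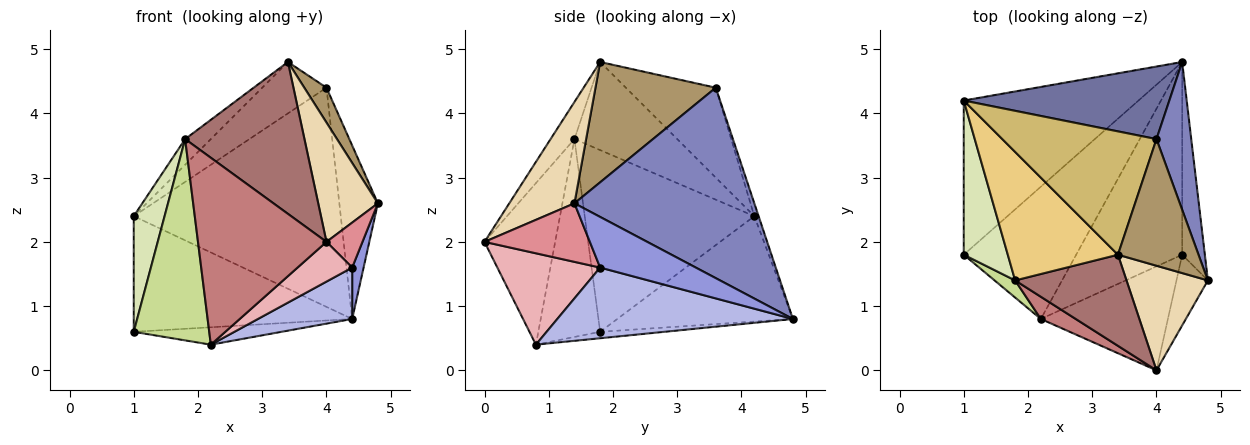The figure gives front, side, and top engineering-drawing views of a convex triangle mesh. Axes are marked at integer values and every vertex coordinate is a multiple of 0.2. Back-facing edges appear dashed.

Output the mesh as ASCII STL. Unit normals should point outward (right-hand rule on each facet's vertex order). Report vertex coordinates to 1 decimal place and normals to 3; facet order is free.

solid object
 facet normal -0.020 0.949 0.314
  outer loop
   vertex 4.0 3.6 4.4
   vertex 4.4 4.8 0.8
   vertex 1.0 4.2 2.4
  endloop
 endfacet
 facet normal 0.963 0.206 0.176
  outer loop
   vertex 4.0 3.6 4.4
   vertex 4.8 1.4 2.6
   vertex 4.4 4.8 0.8
  endloop
 endfacet
 facet normal 0.907 -0.108 -0.406
  outer loop
   vertex 4.4 1.8 1.6
   vertex 4.4 4.8 0.8
   vertex 4.8 1.4 2.6
  endloop
 endfacet
 facet normal 0.542 -0.217 -0.812
  outer loop
   vertex 4.4 1.8 1.6
   vertex 2.2 0.8 0.4
   vertex 4.4 4.8 0.8
  endloop
 endfacet
 facet normal -0.434 0.540 -0.721
  outer loop
   vertex 1.0 1.8 0.6
   vertex 1.0 4.2 2.4
   vertex 4.4 4.8 0.8
  endloop
 endfacet
 facet normal -0.057 0.130 -0.990
  outer loop
   vertex 1.0 1.8 0.6
   vertex 4.4 4.8 0.8
   vertex 2.2 0.8 0.4
  endloop
 endfacet
 facet normal -0.632 -0.772 0.066
  outer loop
   vertex 1.8 1.4 3.6
   vertex 1.0 1.8 0.6
   vertex 2.2 0.8 0.4
  endloop
 endfacet
 facet normal -0.957 -0.174 0.232
  outer loop
   vertex 1.8 1.4 3.6
   vertex 1.0 4.2 2.4
   vertex 1.0 1.8 0.6
  endloop
 endfacet
 facet normal 0.821 -0.151 0.550
  outer loop
   vertex 3.4 1.8 4.8
   vertex 4.8 1.4 2.6
   vertex 4.0 3.6 4.4
  endloop
 endfacet
 facet normal -0.474 0.339 0.813
  outer loop
   vertex 3.4 1.8 4.8
   vertex 4.0 3.6 4.4
   vertex 1.0 4.2 2.4
  endloop
 endfacet
 facet normal -0.617 0.154 0.772
  outer loop
   vertex 3.4 1.8 4.8
   vertex 1.0 4.2 2.4
   vertex 1.8 1.4 3.6
  endloop
 endfacet
 facet normal 0.635 -0.581 0.510
  outer loop
   vertex 4.0 0.0 2.0
   vertex 4.8 1.4 2.6
   vertex 3.4 1.8 4.8
  endloop
 endfacet
 facet normal -0.169 -0.845 0.507
  outer loop
   vertex 4.0 0.0 2.0
   vertex 3.4 1.8 4.8
   vertex 1.8 1.4 3.6
  endloop
 endfacet
 facet normal -0.479 -0.872 0.103
  outer loop
   vertex 4.0 0.0 2.0
   vertex 1.8 1.4 3.6
   vertex 2.2 0.8 0.4
  endloop
 endfacet
 facet normal 0.844 -0.288 -0.453
  outer loop
   vertex 4.0 0.0 2.0
   vertex 4.4 1.8 1.6
   vertex 4.8 1.4 2.6
  endloop
 endfacet
 facet normal 0.558 -0.296 -0.775
  outer loop
   vertex 4.0 0.0 2.0
   vertex 2.2 0.8 0.4
   vertex 4.4 1.8 1.6
  endloop
 endfacet
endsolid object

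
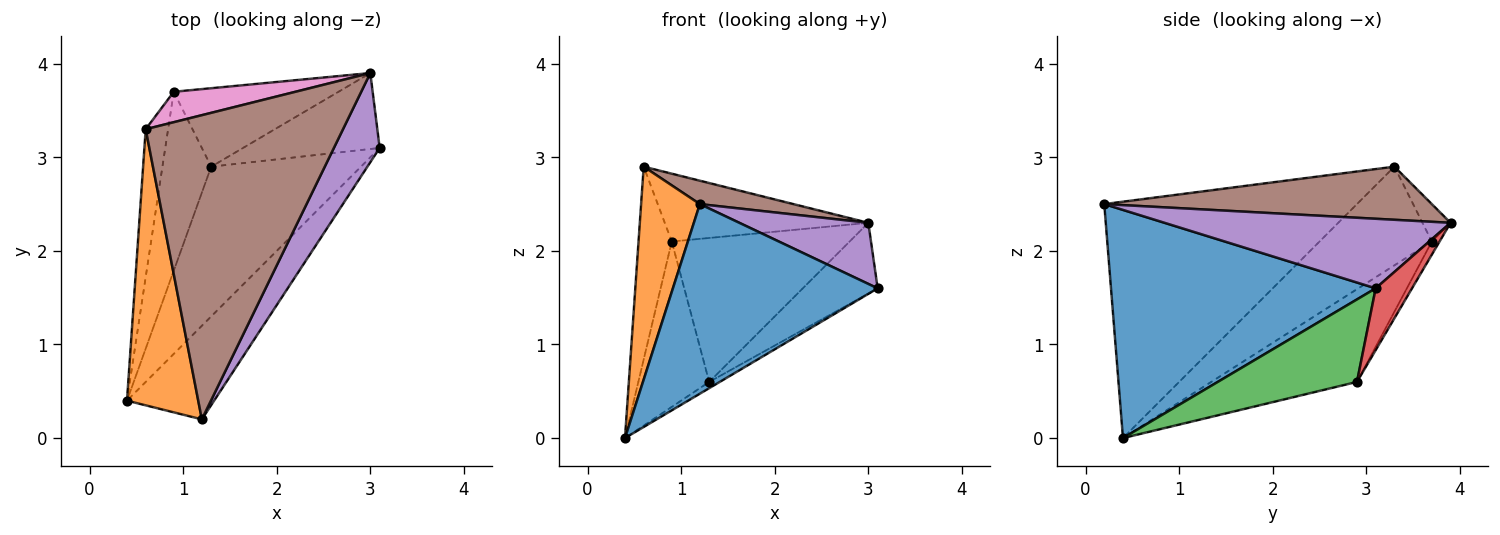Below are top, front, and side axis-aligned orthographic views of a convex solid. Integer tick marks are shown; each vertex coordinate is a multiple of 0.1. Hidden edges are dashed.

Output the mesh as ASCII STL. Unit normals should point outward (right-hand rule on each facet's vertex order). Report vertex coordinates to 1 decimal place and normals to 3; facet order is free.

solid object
 facet normal 0.757 -0.586 -0.289
  outer loop
   vertex 1.2 0.2 2.5
   vertex 0.4 0.4 0.0
   vertex 3.1 3.1 1.6
  endloop
 endfacet
 facet normal -0.935 -0.217 0.282
  outer loop
   vertex 1.2 0.2 2.5
   vertex 0.6 3.3 2.9
   vertex 0.4 0.4 0.0
  endloop
 endfacet
 facet normal 0.482 0.036 -0.875
  outer loop
   vertex 1.3 2.9 0.6
   vertex 3.1 3.1 1.6
   vertex 0.4 0.4 0.0
  endloop
 endfacet
 facet normal 0.314 0.647 -0.695
  outer loop
   vertex 3.0 3.9 2.3
   vertex 3.1 3.1 1.6
   vertex 1.3 2.9 0.6
  endloop
 endfacet
 facet normal 0.782 -0.352 0.514
  outer loop
   vertex 3.0 3.9 2.3
   vertex 1.2 0.2 2.5
   vertex 3.1 3.1 1.6
  endloop
 endfacet
 facet normal 0.259 -0.074 0.963
  outer loop
   vertex 3.0 3.9 2.3
   vertex 0.6 3.3 2.9
   vertex 1.2 0.2 2.5
  endloop
 endfacet
 facet normal -0.125 0.905 0.406
  outer loop
   vertex 0.9 3.7 2.1
   vertex 0.6 3.3 2.9
   vertex 3.0 3.9 2.3
  endloop
 endfacet
 facet normal -0.038 0.877 -0.478
  outer loop
   vertex 0.9 3.7 2.1
   vertex 3.0 3.9 2.3
   vertex 1.3 2.9 0.6
  endloop
 endfacet
 facet normal -0.937 0.277 -0.213
  outer loop
   vertex 0.9 3.7 2.1
   vertex 0.4 0.4 0.0
   vertex 0.6 3.3 2.9
  endloop
 endfacet
 facet normal -0.813 0.395 -0.428
  outer loop
   vertex 0.9 3.7 2.1
   vertex 1.3 2.9 0.6
   vertex 0.4 0.4 0.0
  endloop
 endfacet
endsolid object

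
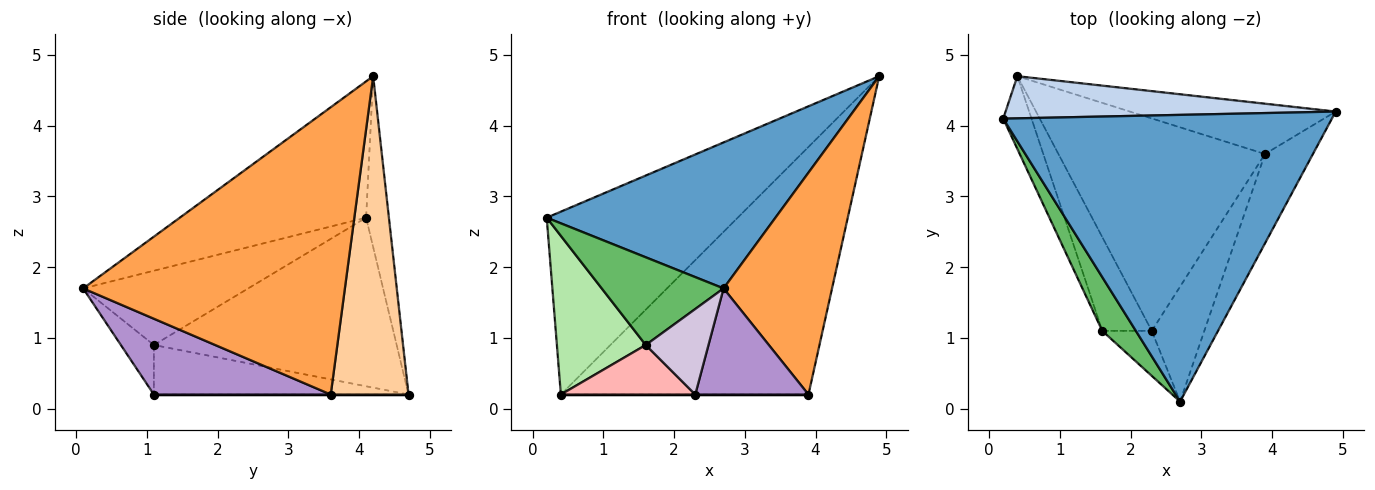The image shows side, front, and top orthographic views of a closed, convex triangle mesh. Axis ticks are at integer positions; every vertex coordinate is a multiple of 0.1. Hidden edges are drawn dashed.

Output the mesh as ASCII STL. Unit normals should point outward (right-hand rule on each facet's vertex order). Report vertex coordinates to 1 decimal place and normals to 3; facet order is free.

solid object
 facet normal -0.347 -0.426 0.836
  outer loop
   vertex 2.7 0.1 1.7
   vertex 4.9 4.2 4.7
   vertex 0.2 4.1 2.7
  endloop
 endfacet
 facet normal -0.116 0.968 0.223
  outer loop
   vertex 0.4 4.7 0.2
   vertex 0.2 4.1 2.7
   vertex 4.9 4.2 4.7
  endloop
 endfacet
 facet normal 0.913 -0.378 -0.152
  outer loop
   vertex 3.9 3.6 0.2
   vertex 4.9 4.2 4.7
   vertex 2.7 0.1 1.7
  endloop
 endfacet
 facet normal 0.294 0.937 -0.190
  outer loop
   vertex 3.9 3.6 0.2
   vertex 0.4 4.7 0.2
   vertex 4.9 4.2 4.7
  endloop
 endfacet
 facet normal -0.756 -0.558 0.342
  outer loop
   vertex 1.6 1.1 0.9
   vertex 2.7 0.1 1.7
   vertex 0.2 4.1 2.7
  endloop
 endfacet
 facet normal -0.928 -0.339 -0.156
  outer loop
   vertex 1.6 1.1 0.9
   vertex 0.2 4.1 2.7
   vertex 0.4 4.7 0.2
  endloop
 endfacet
 facet normal 0.000 0.000 -1.000
  outer loop
   vertex 2.3 1.1 0.2
   vertex 0.4 4.7 0.2
   vertex 3.9 3.6 0.2
  endloop
 endfacet
 facet normal -0.662 -0.350 -0.662
  outer loop
   vertex 2.3 1.1 0.2
   vertex 1.6 1.1 0.9
   vertex 0.4 4.7 0.2
  endloop
 endfacet
 facet normal 0.727 -0.465 -0.504
  outer loop
   vertex 2.3 1.1 0.2
   vertex 3.9 3.6 0.2
   vertex 2.7 0.1 1.7
  endloop
 endfacet
 facet normal -0.422 -0.802 -0.422
  outer loop
   vertex 2.3 1.1 0.2
   vertex 2.7 0.1 1.7
   vertex 1.6 1.1 0.9
  endloop
 endfacet
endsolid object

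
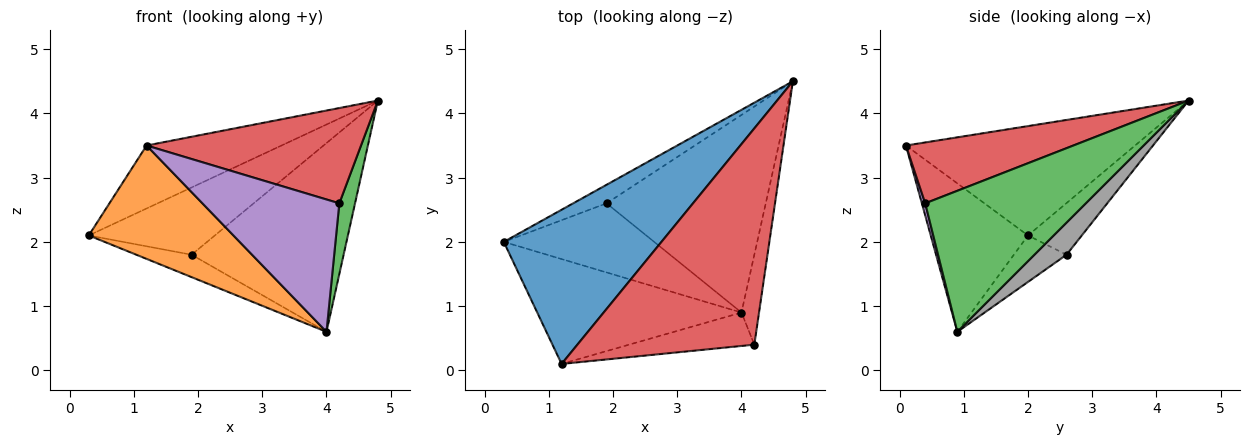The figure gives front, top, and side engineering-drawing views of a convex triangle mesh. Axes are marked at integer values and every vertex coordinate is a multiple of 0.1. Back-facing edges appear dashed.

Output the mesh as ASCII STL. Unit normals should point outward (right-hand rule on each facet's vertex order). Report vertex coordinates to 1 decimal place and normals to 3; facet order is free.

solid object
 facet normal -0.540 0.318 0.779
  outer loop
   vertex 1.2 0.1 3.5
   vertex 4.8 4.5 4.2
   vertex 0.3 2.0 2.1
  endloop
 endfacet
 facet normal -0.443 -0.658 -0.609
  outer loop
   vertex 1.2 0.1 3.5
   vertex 0.3 2.0 2.1
   vertex 4.0 0.9 0.6
  endloop
 endfacet
 facet normal 0.988 -0.097 -0.123
  outer loop
   vertex 4.2 0.4 2.6
   vertex 4.0 0.9 0.6
   vertex 4.8 4.5 4.2
  endloop
 endfacet
 facet normal 0.300 -0.385 0.873
  outer loop
   vertex 4.2 0.4 2.6
   vertex 4.8 4.5 4.2
   vertex 1.2 0.1 3.5
  endloop
 endfacet
 facet normal 0.024 -0.969 -0.245
  outer loop
   vertex 4.2 0.4 2.6
   vertex 1.2 0.1 3.5
   vertex 4.0 0.9 0.6
  endloop
 endfacet
 facet normal -0.380 0.891 -0.246
  outer loop
   vertex 1.9 2.6 1.8
   vertex 0.3 2.0 2.1
   vertex 4.8 4.5 4.2
  endloop
 endfacet
 facet normal -0.282 0.296 -0.913
  outer loop
   vertex 1.9 2.6 1.8
   vertex 4.0 0.9 0.6
   vertex 0.3 2.0 2.1
  endloop
 endfacet
 facet normal 0.144 0.683 -0.716
  outer loop
   vertex 1.9 2.6 1.8
   vertex 4.8 4.5 4.2
   vertex 4.0 0.9 0.6
  endloop
 endfacet
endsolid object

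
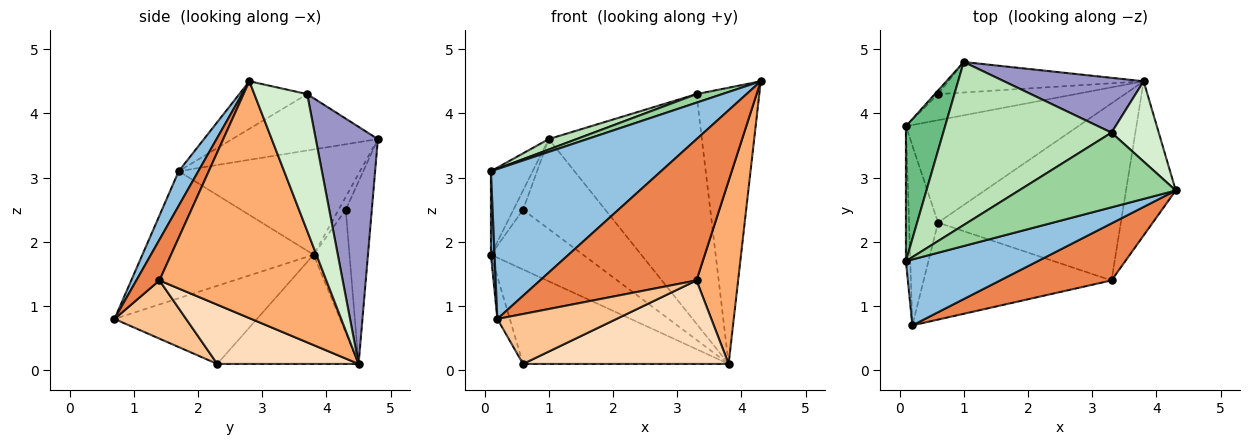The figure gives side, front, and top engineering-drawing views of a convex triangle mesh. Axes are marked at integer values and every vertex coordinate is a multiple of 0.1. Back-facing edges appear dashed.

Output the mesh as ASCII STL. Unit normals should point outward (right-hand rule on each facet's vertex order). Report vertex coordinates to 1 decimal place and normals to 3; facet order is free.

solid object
 facet normal -0.999 -0.021 -0.034
  outer loop
   vertex 0.1 1.7 3.1
   vertex 0.1 3.8 1.8
   vertex 0.2 0.7 0.8
  endloop
 endfacet
 facet normal 0.105 -0.910 0.400
  outer loop
   vertex 0.1 1.7 3.1
   vertex 0.2 0.7 0.8
   vertex 4.3 2.8 4.5
  endloop
 endfacet
 facet normal -0.934 0.082 -0.347
  outer loop
   vertex 0.6 2.3 0.1
   vertex 0.2 0.7 0.8
   vertex 0.1 3.8 1.8
  endloop
 endfacet
 facet normal -0.422 0.614 -0.666
  outer loop
   vertex 0.6 2.3 0.1
   vertex 0.1 3.8 1.8
   vertex 3.8 4.5 0.1
  endloop
 endfacet
 facet normal 0.136 -0.919 0.371
  outer loop
   vertex 3.3 1.4 1.4
   vertex 4.3 2.8 4.5
   vertex 0.2 0.7 0.8
  endloop
 endfacet
 facet normal 0.951 -0.237 -0.200
  outer loop
   vertex 3.3 1.4 1.4
   vertex 3.8 4.5 0.1
   vertex 4.3 2.8 4.5
  endloop
 endfacet
 facet normal 0.266 -0.441 -0.857
  outer loop
   vertex 3.3 1.4 1.4
   vertex 0.2 0.7 0.8
   vertex 0.6 2.3 0.1
  endloop
 endfacet
 facet normal 0.281 -0.409 -0.868
  outer loop
   vertex 3.3 1.4 1.4
   vertex 0.6 2.3 0.1
   vertex 3.8 4.5 0.1
  endloop
 endfacet
 facet normal -0.916 0.211 0.341
  outer loop
   vertex 1.0 4.8 3.6
   vertex 0.1 3.8 1.8
   vertex 0.1 1.7 3.1
  endloop
 endfacet
 facet normal -0.288 -0.109 0.951
  outer loop
   vertex 3.3 3.7 4.3
   vertex 0.1 1.7 3.1
   vertex 4.3 2.8 4.5
  endloop
 endfacet
 facet normal -0.317 -0.061 0.946
  outer loop
   vertex 3.3 3.7 4.3
   vertex 1.0 4.8 3.6
   vertex 0.1 1.7 3.1
  endloop
 endfacet
 facet normal 0.629 0.747 0.217
  outer loop
   vertex 3.3 3.7 4.3
   vertex 4.3 2.8 4.5
   vertex 3.8 4.5 0.1
  endloop
 endfacet
 facet normal 0.367 0.905 0.216
  outer loop
   vertex 3.3 3.7 4.3
   vertex 3.8 4.5 0.1
   vertex 1.0 4.8 3.6
  endloop
 endfacet
 facet normal -0.336 0.863 -0.376
  outer loop
   vertex 0.6 4.3 2.5
   vertex 3.8 4.5 0.1
   vertex 0.1 3.8 1.8
  endloop
 endfacet
 facet normal -0.589 0.795 -0.147
  outer loop
   vertex 0.6 4.3 2.5
   vertex 0.1 3.8 1.8
   vertex 1.0 4.8 3.6
  endloop
 endfacet
 facet normal -0.287 0.907 -0.308
  outer loop
   vertex 0.6 4.3 2.5
   vertex 1.0 4.8 3.6
   vertex 3.8 4.5 0.1
  endloop
 endfacet
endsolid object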